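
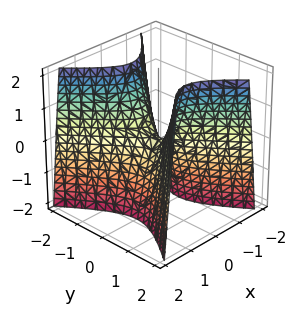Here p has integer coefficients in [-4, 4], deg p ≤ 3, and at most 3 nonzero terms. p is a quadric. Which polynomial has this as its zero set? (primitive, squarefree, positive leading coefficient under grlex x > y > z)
3*x^2 - 2*y^2 + z

First, deg p = 2. A hyperbolic paraboloid; a quadric.
Then, symmetries: the y ↦ −y reflection is a symmetry, so y appears only in even powers; mirror symmetry x ↦ −x ⇒ only even powers of x.
Next, observable constraints: it meets the x-axis at x = 0 (among the integer gridlines); one y-axis crossing is at y = 0.
Finally, these observations pin down the coefficients.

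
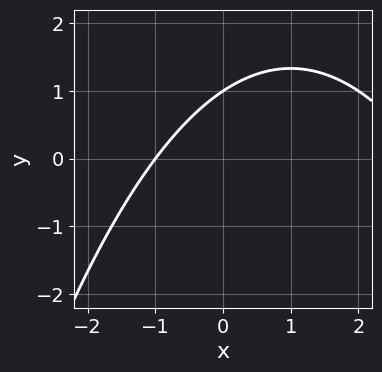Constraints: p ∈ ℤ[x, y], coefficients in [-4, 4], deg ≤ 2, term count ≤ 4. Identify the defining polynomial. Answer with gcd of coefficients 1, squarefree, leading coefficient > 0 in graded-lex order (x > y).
First, the degree is 2 — no degree-1 curve has this shape.
Then, checking where it meets the axes: it crosses the x-axis at the gridline x = -1; it crosses the y-axis at the gridline y = 1.
Finally, the integer polynomial consistent with all of this is the stated p.

x^2 - 2*x + 3*y - 3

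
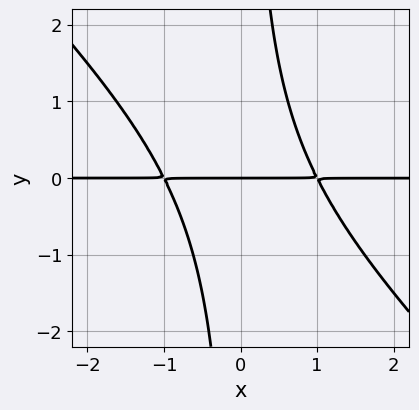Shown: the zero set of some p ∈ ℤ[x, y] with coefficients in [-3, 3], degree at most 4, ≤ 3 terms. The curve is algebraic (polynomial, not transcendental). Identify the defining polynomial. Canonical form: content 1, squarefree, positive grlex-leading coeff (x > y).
(a) deg p = 3. The shape is more complex than any degree-2 curve.
(b) Checking where it meets the axes: it meets the y-axis at y = 0 (among the integer gridlines); every point of the x-axis in the box is on the curve.
(c) The integer polynomial consistent with all of this is the stated p.

x^2*y + x*y^2 - y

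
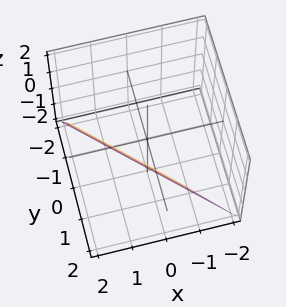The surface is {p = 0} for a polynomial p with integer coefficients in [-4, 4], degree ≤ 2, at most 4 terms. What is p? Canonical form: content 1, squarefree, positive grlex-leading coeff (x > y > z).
(a) The degree is 1 — every cross-section is a straight line — this is a plane.
(b) From the axis intercepts and sections: it crosses the x-axis at the gridline x = 1; one z-axis crossing is at z = -2; it crosses the y-axis at the gridline y = 1.
(c) The integer polynomial consistent with all of this is the stated p.

2*x + 2*y - z - 2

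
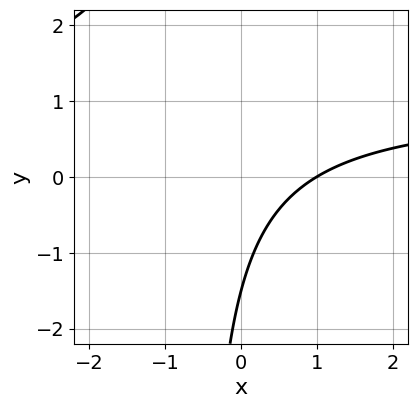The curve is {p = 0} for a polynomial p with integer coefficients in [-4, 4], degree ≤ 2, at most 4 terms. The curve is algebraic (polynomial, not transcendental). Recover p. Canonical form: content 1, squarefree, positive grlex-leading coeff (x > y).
First, the degree is 2 — the shape is more complex than any degree-1 curve.
Then, from the axis intercepts and sections: it meets the x-axis at x = 1 (among the integer gridlines).
Finally, together with the visible shape, these determine p as stated.

3*x*y - 3*x + 2*y + 3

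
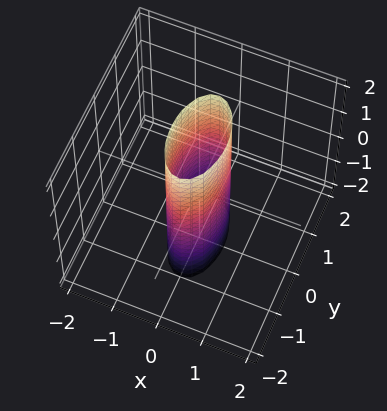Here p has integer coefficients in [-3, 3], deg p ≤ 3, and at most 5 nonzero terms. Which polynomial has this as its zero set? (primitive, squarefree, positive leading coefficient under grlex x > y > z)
3*x^2 + y^2 - 1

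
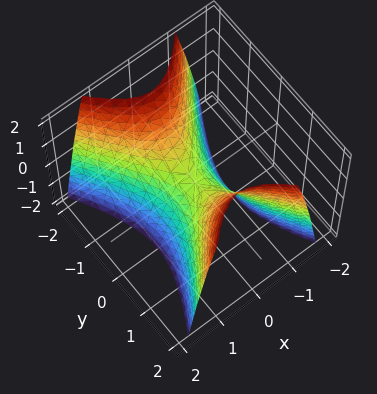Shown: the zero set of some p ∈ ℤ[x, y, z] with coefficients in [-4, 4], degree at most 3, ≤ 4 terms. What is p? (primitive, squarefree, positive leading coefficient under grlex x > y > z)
2*x^2 - y^2 + z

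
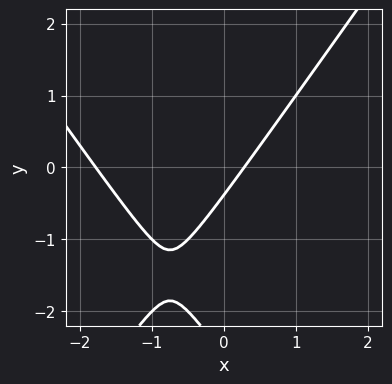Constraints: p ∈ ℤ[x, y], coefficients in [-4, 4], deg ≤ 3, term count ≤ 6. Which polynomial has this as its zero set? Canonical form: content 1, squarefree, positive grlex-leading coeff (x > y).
2*x^2 - y^2 + 3*x - 3*y - 1

Degree: no degree-1 curve has this shape, so deg p = 2.
Putting this together gives p.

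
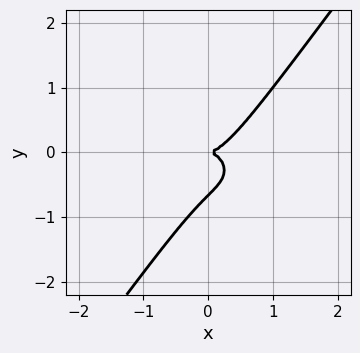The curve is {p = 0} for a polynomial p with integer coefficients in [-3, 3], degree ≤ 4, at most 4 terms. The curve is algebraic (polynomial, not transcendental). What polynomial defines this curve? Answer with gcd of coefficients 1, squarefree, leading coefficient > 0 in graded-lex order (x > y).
(a) The degree is 3 — the shape is more complex than any degree-2 curve.
(b) From the axis intercepts and sections: it meets the y-axis at y = 0 (among the integer gridlines); it crosses the x-axis at the gridline x = 0.
(c) Fitting integer coefficients to these (and the overall shape) gives p.

2*x^3 + 3*x*y^2 - 3*y^3 - 2*y^2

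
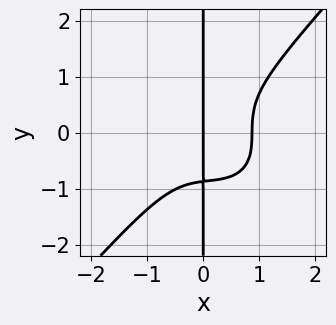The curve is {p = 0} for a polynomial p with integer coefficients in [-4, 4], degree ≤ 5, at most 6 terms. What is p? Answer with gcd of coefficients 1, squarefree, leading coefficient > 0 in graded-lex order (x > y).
1. Degree: the shape is more complex than any degree-3 curve, so deg p = 4.
2. Observable constraints: the visible y-axis segment lies entirely on the curve; it crosses the x-axis at the gridline x = 0.
3. Matching integer coefficients to the picture gives p.

3*x^4 + x^3*y - 3*x*y^3 - x^2*y - 2*x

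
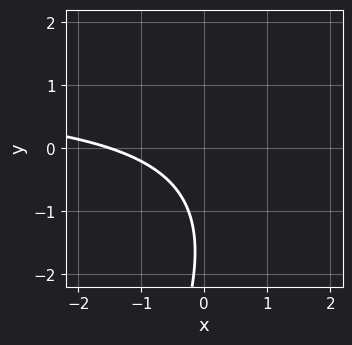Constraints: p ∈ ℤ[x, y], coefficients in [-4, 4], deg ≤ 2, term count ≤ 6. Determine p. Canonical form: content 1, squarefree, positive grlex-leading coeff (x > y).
First, deg p = 2.
Then, checking where it meets the axes: it misses every integer gridline on the y-axis.
Finally, the integer polynomial consistent with all of this is the stated p.

2*x*y - y^2 - 2*x - 3*y - 3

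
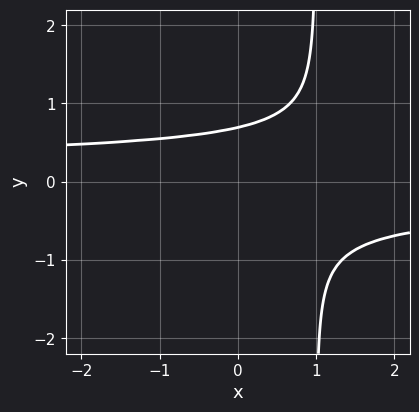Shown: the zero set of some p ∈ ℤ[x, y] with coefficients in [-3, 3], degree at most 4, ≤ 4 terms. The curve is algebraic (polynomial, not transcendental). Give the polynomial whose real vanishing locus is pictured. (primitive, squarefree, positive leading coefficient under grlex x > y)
1. deg p = 4. No degree-3 curve has this shape.
2. Against the integer gridlines: the curve avoids every integer x-axis point in the box.
3. Matching integer coefficients to the picture gives p.

3*x*y^3 - 3*y^3 + 1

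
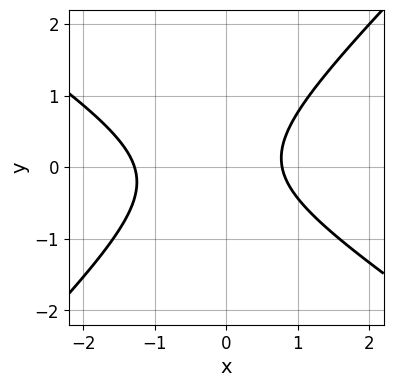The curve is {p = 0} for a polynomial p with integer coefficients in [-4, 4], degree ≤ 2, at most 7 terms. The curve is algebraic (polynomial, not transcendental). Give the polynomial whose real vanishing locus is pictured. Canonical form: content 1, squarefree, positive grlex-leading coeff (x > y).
(a) Degree: a generic line meets the curve in up to 2 points, so deg p = 2.
(b) From the visible intercepts: no y-intercept at any integer in the box.
(c) Matching integer coefficients to the picture gives p.

2*x^2 + x*y - 3*y^2 + x - 2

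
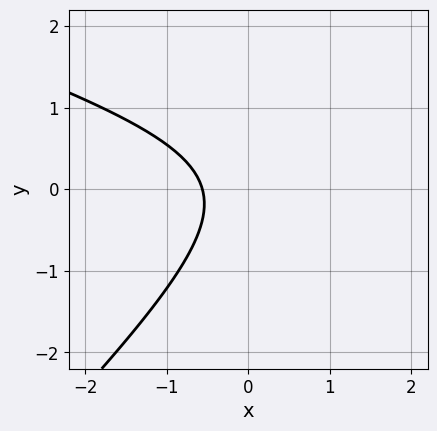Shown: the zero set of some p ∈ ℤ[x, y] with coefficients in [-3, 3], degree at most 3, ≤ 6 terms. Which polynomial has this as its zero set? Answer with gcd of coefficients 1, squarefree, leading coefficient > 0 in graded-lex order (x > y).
1. The degree is 2 — a generic line meets the curve in up to 2 points.
2. From the visible intercepts: the curve avoids every integer y-axis point in the box.
3. These observations pin down the coefficients.

x^2 + 2*x*y - 3*y^2 - 3*x - 2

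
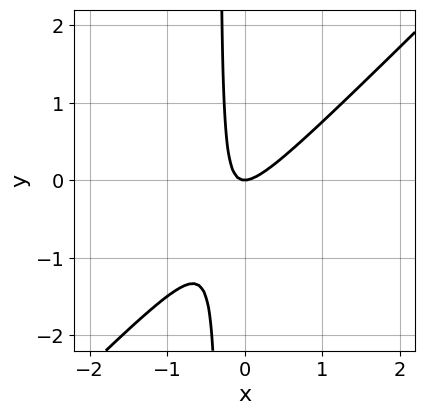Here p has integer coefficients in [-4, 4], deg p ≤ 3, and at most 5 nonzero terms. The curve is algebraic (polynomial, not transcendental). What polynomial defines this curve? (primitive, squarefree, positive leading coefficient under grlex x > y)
The degree is 2 — no degree-1 curve has this shape.
Checking where it meets the axes: it crosses the y-axis at the gridline y = 0; it crosses the x-axis at the gridline x = 0.
Fitting integer coefficients to these (and the overall shape) gives p.

3*x^2 - 3*x*y - y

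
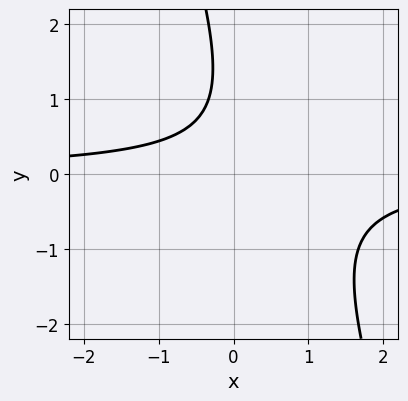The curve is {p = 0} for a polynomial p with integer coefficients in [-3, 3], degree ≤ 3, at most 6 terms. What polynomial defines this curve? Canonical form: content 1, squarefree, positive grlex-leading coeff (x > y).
Degree: a generic line meets the curve in up to 2 points, so deg p = 2.
From the axis intercepts and sections: no y-intercept at any integer in the box; it misses every integer gridline on the x-axis.
Solving for integer coefficients yields p as stated.

3*x*y + y^2 - 2*y + 2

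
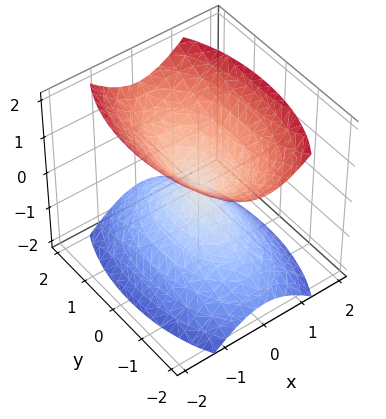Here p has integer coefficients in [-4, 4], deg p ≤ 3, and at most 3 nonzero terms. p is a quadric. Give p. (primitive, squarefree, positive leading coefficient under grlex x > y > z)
3*x^2 + y^2 - 2*z^2

(a) I count 2 distinct pieces. They look like related sheets of one shape, so recover p as a whole.
(b) Degree: two nappes meeting at a single point; a quadric, so deg p = 2.
(c) Symmetries: mirror symmetry x ↦ −x ⇒ only even powers of x; it's symmetric under y → −y, forcing even powers of y; it's symmetric under z → −z, forcing even powers of z.
(d) From the axis intercepts and sections: it crosses the z-axis at the gridline z = 0; one y-axis crossing is at y = 0; it crosses the x-axis at the gridline x = 0.
(e) Together with the visible shape, these determine p as stated.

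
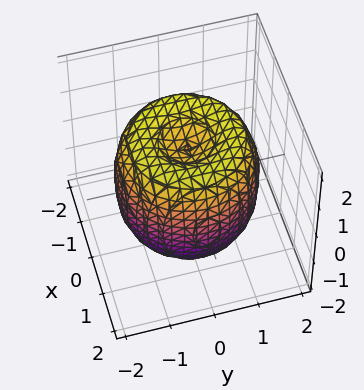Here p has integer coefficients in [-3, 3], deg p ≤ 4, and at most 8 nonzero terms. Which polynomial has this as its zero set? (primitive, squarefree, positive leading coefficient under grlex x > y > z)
Degree: no degree-3 surface has this shape, so deg p = 4.
By symmetry, the z-axis is an axis of rotation, so x and y enter only as x² + y².
Reading off the gridlines: the z-axis gridline crossings are at z ∈ {-1, 1}; a circular section at z = -1 has radius between 1 and 2.
These observations pin down the coefficients.

x^4 + 2*x^2*y^2 + y^4 - 2*x^2 - 2*y^2 + z^2 - 1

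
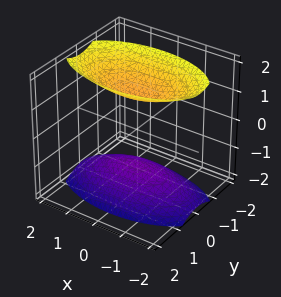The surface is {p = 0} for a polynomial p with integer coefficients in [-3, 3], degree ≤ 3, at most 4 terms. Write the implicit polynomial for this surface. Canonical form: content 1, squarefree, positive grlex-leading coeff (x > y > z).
x^2 + 3*y^2 - 2*z^2 + 3

1. There are 2 components.
2. The degree is 2 — two separate bowl-shaped sheets opening away from each other; a quadric.
3. Symmetries: it's symmetric under z → −z, forcing even powers of z; the y ↦ −y reflection is a symmetry, so y appears only in even powers; mirror symmetry x ↦ −x ⇒ only even powers of x.
4. Reading off the gridlines: no x-intercept at any integer in the box; the surface avoids every integer y-axis point in the box.
5. Matching integer coefficients to the picture gives p.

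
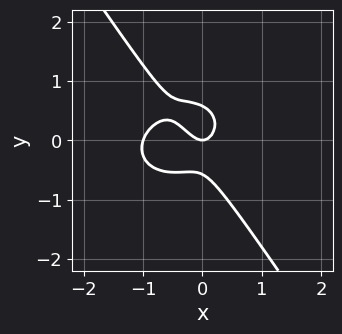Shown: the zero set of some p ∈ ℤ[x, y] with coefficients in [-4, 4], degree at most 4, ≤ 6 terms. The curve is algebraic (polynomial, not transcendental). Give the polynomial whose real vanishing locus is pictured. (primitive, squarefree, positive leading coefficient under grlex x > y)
1. The degree is 3 — the shape is more complex than any degree-2 curve.
2. Reading off the gridlines: among the integer gridlines, it crosses the x-axis at x ∈ {-1, 0}; it crosses the y-axis at the gridline y = 0.
3. The integer polynomial consistent with all of this is the stated p.

3*x^3 + 3*x*y^2 + 3*y^3 + 3*x^2 - y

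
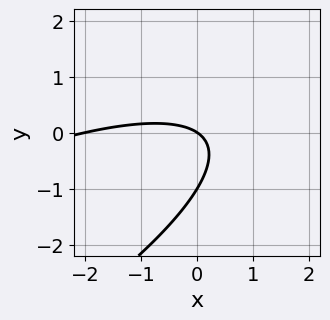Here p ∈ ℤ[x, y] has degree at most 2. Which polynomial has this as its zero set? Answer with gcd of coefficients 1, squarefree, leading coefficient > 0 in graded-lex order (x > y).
x^2 - 3*x*y + 3*y^2 + 2*x + 3*y

1. The degree is 2 — the shape is more complex than any degree-1 curve.
2. Reading off the gridlines: among the integer gridlines, it crosses the x-axis at x ∈ {-2, 0}; the y-axis gridline crossings are at y ∈ {-1, 0}.
3. The integer polynomial consistent with all of this is the stated p.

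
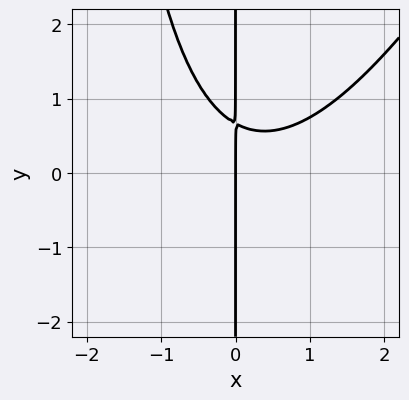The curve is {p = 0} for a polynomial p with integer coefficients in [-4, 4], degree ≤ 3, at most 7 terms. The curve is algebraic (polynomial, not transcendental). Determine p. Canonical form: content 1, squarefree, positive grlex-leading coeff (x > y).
First, deg p = 3. The shape is more complex than any degree-2 curve.
Next, reading off the gridlines: every point of the y-axis in the box is on the curve; one x-axis crossing is at x = 0.
Finally, together with the visible shape, these determine p as stated.

2*x^3 - x^2*y - x^2 - 3*x*y + 2*x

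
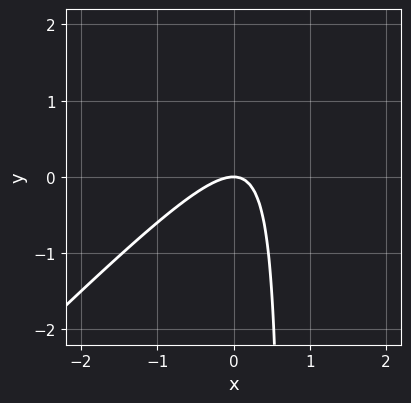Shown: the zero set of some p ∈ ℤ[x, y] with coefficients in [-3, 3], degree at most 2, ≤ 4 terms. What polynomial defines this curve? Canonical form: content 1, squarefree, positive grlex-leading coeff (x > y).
3*x^2 - 3*x*y + 2*y

Degree: no degree-1 curve has this shape, so deg p = 2.
Checking where it meets the axes: one y-axis crossing is at y = 0; it meets the x-axis at x = 0 (among the integer gridlines).
Solving for integer coefficients yields p as stated.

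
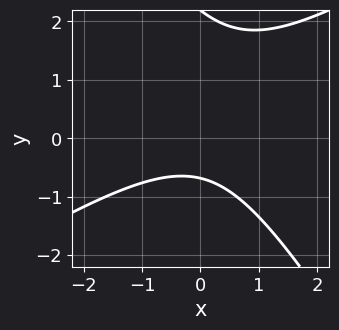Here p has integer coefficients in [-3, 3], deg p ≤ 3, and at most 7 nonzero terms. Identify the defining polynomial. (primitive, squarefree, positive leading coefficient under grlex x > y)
2*x^2 - 2*x*y - 2*y^2 + 3*y + 3

(a) deg p = 2. No degree-1 curve has this shape.
(b) Observable constraints: the curve avoids every integer x-axis point in the box.
(c) Assembling these constraints gives the stated polynomial.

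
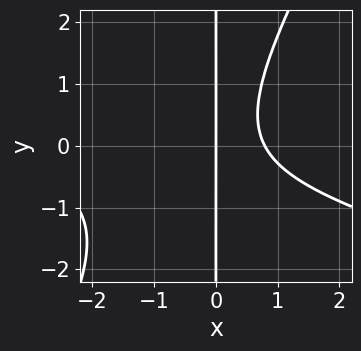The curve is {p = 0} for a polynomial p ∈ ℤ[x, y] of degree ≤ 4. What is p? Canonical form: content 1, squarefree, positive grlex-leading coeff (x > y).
x^3 + 3*x^2*y - 2*x*y^2 + 3*x^2 - 3*x

1. The degree is 3 — a generic line meets the curve in up to 3 points.
2. Reading off the gridlines: the visible y-axis segment lies entirely on the curve; it meets the x-axis at x = 0 (among the integer gridlines).
3. The integer polynomial consistent with all of this is the stated p.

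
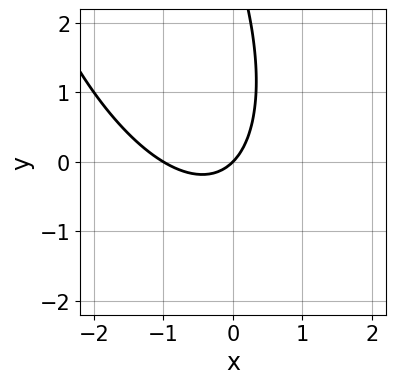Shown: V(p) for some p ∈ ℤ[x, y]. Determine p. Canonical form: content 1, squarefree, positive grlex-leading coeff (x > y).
Degree: the shape is more complex than any degree-1 curve, so deg p = 2.
Reading off the gridlines: one y-axis crossing is at y = 0; among the integer gridlines, it crosses the x-axis at x ∈ {-1, 0}.
Together with the visible shape, these determine p as stated.

3*x^2 + 2*x*y + y^2 + 3*x - 3*y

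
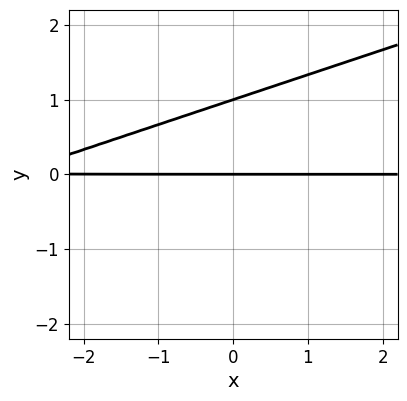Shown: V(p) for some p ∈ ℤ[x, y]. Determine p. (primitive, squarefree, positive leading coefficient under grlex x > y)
x*y - 3*y^2 + 3*y

1. deg p = 2. The shape is more complex than any degree-1 curve.
2. From the visible intercepts: among the integer gridlines, it crosses the y-axis at y ∈ {0, 1}; the visible x-axis segment lies entirely on the curve.
3. Assembling these constraints gives the stated polynomial.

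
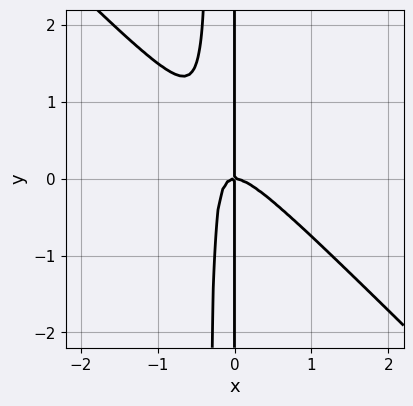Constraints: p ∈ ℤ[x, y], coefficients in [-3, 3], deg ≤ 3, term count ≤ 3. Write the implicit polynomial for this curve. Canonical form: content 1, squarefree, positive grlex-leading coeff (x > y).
3*x^3 + 3*x^2*y + x*y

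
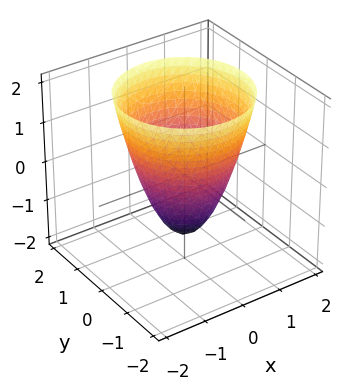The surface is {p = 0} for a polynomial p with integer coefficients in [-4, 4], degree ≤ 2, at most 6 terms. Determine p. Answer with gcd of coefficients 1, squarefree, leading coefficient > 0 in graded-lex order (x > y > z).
3*x^2 + 3*y^2 - 2*z - 3

First, deg p = 2.
Then, by symmetry, the z-axis is an axis of rotation, so x and y enter only as x² + y².
Next, observable constraints: the x-axis gridline crossings are at x ∈ {-1, 1}; a circular section at z = -1 has radius between 0 and 1; the y-axis gridline crossings are at y ∈ {-1, 1}.
Finally, assembling these constraints gives the stated polynomial.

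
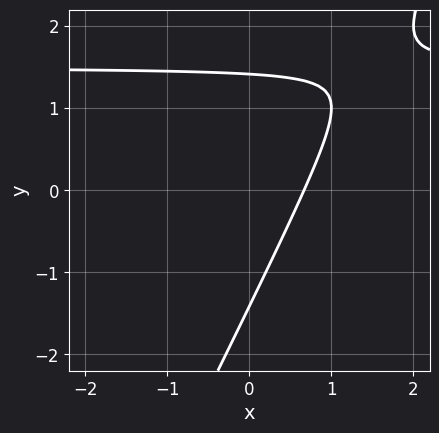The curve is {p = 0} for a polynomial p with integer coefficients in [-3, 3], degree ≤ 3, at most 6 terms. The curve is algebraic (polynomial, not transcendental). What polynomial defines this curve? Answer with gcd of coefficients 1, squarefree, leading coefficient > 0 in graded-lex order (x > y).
2*x*y - y^2 - 3*x + 2

First, degree: a generic line meets the curve in up to 2 points, so deg p = 2.
Finally, solving for integer coefficients yields p as stated.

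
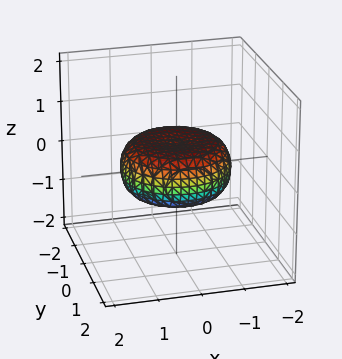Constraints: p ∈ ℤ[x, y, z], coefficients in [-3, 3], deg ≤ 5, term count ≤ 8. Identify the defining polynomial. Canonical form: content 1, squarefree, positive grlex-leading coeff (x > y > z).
x^4 + 2*x^2*y^2 + y^4 - x^2 - y^2 + 3*z^2 - 1

First, the degree is 4 — a generic line meets the surface in up to 4 points.
Then, symmetries: every cross-section ⟂ z is a circle, so x, y appear only via x² + y².
Then, reading off the gridlines: a circular section at z = 0 has radius between 1 and 2.
Finally, together with the visible shape, these determine p as stated.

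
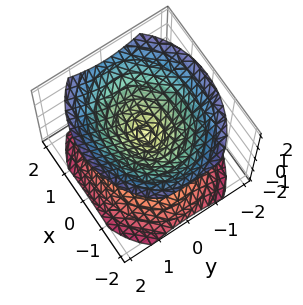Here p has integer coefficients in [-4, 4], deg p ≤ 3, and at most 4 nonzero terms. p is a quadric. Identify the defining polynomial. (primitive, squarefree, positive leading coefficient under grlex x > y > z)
1. The picture has 2 separate pieces.
2. The degree is 2 — two nappes meeting at a single point; a quadric.
3. Symmetries: mirror symmetry y ↦ −y ⇒ only even powers of y; mirror symmetry z ↦ −z ⇒ only even powers of z; the x ↦ −x reflection is a symmetry, so x appears only in even powers.
4. From the visible intercepts: one z-axis crossing is at z = 0; one x-axis crossing is at x = 0; it meets the y-axis at y = 0 (among the integer gridlines).
5. Together with the visible shape, these determine p as stated.

2*x^2 + 3*y^2 - 3*z^2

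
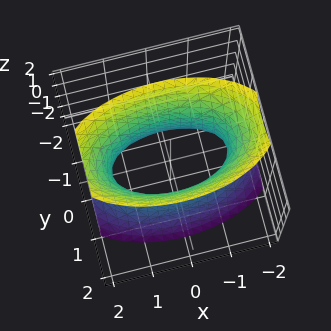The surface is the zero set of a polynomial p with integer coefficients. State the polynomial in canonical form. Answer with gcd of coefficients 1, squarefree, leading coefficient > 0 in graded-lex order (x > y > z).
x^2 + 3*y^2 - z^2 - 2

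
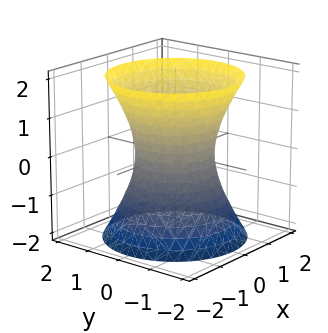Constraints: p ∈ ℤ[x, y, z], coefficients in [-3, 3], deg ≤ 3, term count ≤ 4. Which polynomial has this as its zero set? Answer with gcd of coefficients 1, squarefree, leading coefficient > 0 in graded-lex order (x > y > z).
1. Degree: one connected sheet with a waist; a quadric, so deg p = 2.
2. Symmetries: mirror symmetry z ↦ −z ⇒ only even powers of z; every cross-section ⟂ z is a circle, so x, y appear only via x² + y².
3. Checking where it meets the axes: a circular section at z = -1 has radius between 1 and 2; among the integer gridlines, it crosses the x-axis at x ∈ {-1, 1}.
4. Putting this together gives p. Check: (0, 1, 0) on the y-axis lies on the surface, and p(0, 1, 0) = 0. ✓

2*x^2 + 2*y^2 - z^2 - 2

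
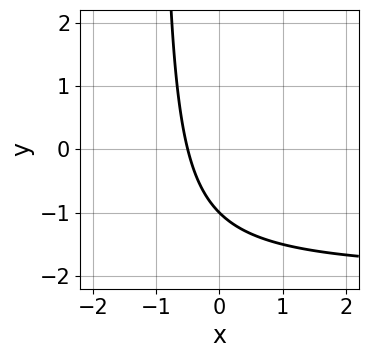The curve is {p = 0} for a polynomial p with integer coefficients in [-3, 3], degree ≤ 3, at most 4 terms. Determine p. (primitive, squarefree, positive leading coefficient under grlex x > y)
x*y + 2*x + y + 1

First, deg p = 2. The shape is more complex than any degree-1 curve.
Then, from the axis intercepts and sections: one y-axis crossing is at y = -1.
Finally, these observations pin down the coefficients.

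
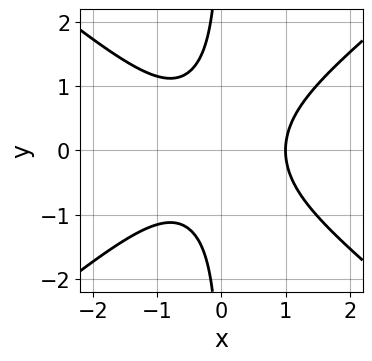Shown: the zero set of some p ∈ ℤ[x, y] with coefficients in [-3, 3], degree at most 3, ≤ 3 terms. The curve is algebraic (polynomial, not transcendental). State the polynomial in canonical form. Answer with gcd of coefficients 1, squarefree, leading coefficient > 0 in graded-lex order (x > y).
2*x^3 - 3*x*y^2 - 2

First, deg p = 3. No degree-2 curve has this shape.
Next, symmetries: it's symmetric under y → −y, forcing even powers of y.
Next, reading off the gridlines: no y-intercept at any integer in the box; it crosses the x-axis at the gridline x = 1.
Finally, matching integer coefficients to the picture gives p.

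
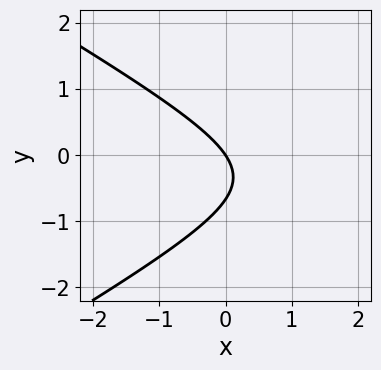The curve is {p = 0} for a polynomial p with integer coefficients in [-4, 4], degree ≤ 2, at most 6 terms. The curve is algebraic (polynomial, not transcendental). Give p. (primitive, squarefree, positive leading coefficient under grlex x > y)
x^2 - 3*y^2 - 3*x - 2*y

The degree is 2 — no degree-1 curve has this shape.
Reading off the gridlines: it crosses the y-axis at the gridline y = 0; one x-axis crossing is at x = 0.
Solving for integer coefficients yields p as stated.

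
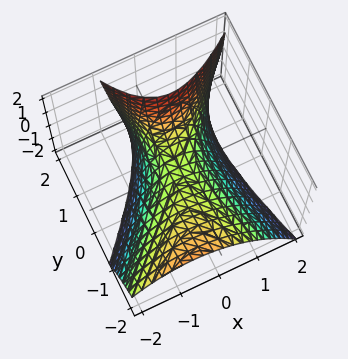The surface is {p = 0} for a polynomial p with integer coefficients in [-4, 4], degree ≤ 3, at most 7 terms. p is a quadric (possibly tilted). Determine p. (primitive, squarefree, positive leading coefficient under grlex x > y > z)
3*x^2 - 2*x*y - y^2 - 2*y*z + 3*z

The degree is 2 — the shape is more complex than any degree-1 surface.
Reading off the gridlines: one x-axis crossing is at x = 0; one z-axis crossing is at z = 0; one y-axis crossing is at y = 0.
The integer polynomial consistent with all of this is the stated p.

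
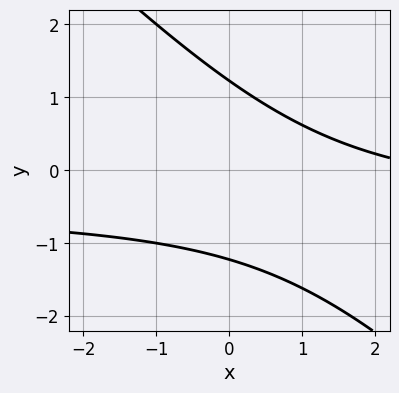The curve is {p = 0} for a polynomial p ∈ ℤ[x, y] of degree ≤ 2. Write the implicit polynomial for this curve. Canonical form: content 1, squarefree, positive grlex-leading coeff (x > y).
(a) Degree: the shape is more complex than any degree-1 curve, so deg p = 2.
(b) From the visible intercepts: it misses every integer gridline on the x-axis.
(c) Fitting integer coefficients to these (and the overall shape) gives p.

2*x*y + 2*y^2 + x - 3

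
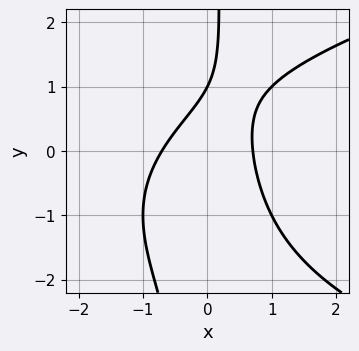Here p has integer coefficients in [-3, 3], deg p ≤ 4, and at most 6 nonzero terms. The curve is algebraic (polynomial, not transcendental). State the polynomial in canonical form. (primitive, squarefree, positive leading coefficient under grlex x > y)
Degree: no degree-2 curve has this shape, so deg p = 3.
From the axis intercepts and sections: it crosses the y-axis at the gridline y = 1.
Together with the visible shape, these determine p as stated.

x*y^2 - 2*x^2 + x*y - y + 1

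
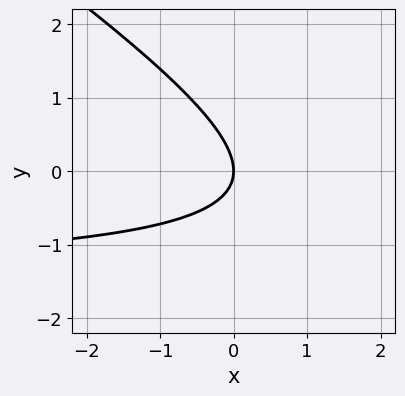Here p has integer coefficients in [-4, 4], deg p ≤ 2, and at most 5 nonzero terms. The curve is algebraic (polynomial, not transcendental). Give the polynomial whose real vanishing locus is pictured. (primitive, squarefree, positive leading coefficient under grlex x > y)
2*x*y + 3*y^2 + 3*x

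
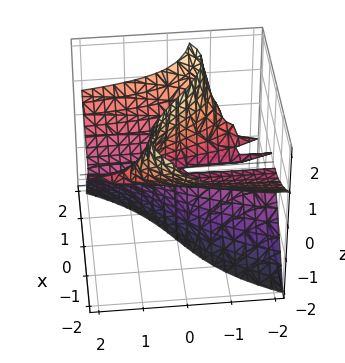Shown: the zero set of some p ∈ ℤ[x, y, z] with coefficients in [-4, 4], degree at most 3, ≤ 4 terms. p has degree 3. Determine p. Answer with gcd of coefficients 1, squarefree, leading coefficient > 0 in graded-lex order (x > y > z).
x^3 - 2*y*z^2 - 3*x*z

First, degree: a generic line meets the surface in up to 3 points, so deg p = 3.
Next, from the axis intercepts and sections: the visible y-axis segment lies entirely on the surface; every point of the z-axis in the box is on the surface; it meets the x-axis at x = 0 (among the integer gridlines).
Finally, assembling these constraints gives the stated polynomial.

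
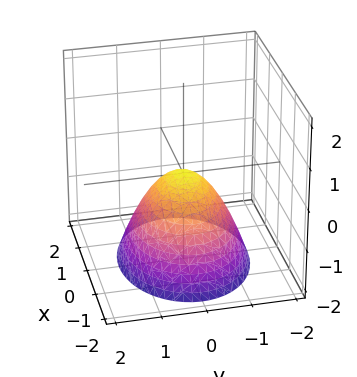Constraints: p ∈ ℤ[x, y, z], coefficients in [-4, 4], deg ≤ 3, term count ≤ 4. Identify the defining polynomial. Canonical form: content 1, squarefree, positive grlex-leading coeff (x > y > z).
1. The degree is 2 — a single bowl opening along one axis; a quadric.
2. Symmetries: it's symmetric under y → −y, forcing even powers of y; the x ↦ −x reflection is a symmetry, so x appears only in even powers.
3. From the visible intercepts: one x-axis crossing is at x = 0; it crosses the z-axis at the gridline z = 0.
4. Fitting integer coefficients to these (and the overall shape) gives p.

2*x^2 + 3*y^2 + 3*z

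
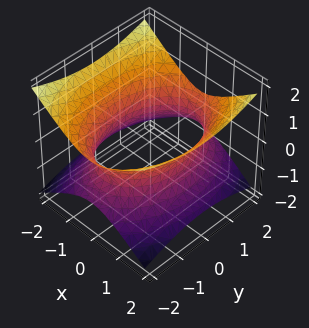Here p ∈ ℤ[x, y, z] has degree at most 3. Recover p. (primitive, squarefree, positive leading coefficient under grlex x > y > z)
deg p = 2. One connected sheet with a waist; a quadric.
Symmetries: it's symmetric under x → −x, forcing even powers of x; it's symmetric under z → −z, forcing even powers of z; the y ↦ −y reflection is a symmetry, so y appears only in even powers.
Against the integer gridlines: it misses every integer gridline on the z-axis.
Solving for integer coefficients yields p as stated.

2*x^2 + y^2 - 3*z^2 - 3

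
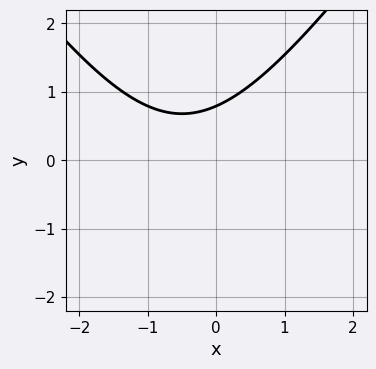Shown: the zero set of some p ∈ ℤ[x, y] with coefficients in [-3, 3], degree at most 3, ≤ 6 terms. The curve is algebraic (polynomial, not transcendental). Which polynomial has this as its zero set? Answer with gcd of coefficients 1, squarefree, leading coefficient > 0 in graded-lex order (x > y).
2*x^2 - y^2 + 2*x - 3*y + 3

(a) Degree: a generic line meets the curve in up to 2 points, so deg p = 2.
(b) Against the integer gridlines: it misses every integer gridline on the x-axis.
(c) The integer polynomial consistent with all of this is the stated p.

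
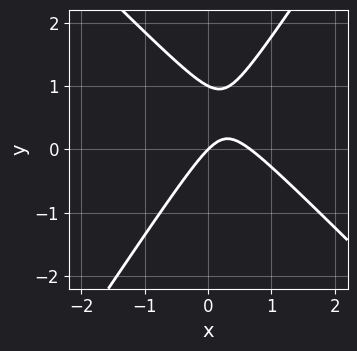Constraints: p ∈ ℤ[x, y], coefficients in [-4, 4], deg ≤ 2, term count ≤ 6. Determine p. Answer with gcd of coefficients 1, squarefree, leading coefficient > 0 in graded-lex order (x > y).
3*x^2 + x*y - 2*y^2 - 2*x + 2*y

First, the degree is 2 — no degree-1 curve has this shape.
Next, against the integer gridlines: the y-axis gridline crossings are at y ∈ {0, 1}; it crosses the x-axis at the gridline x = 0.
Finally, solving for integer coefficients yields p as stated.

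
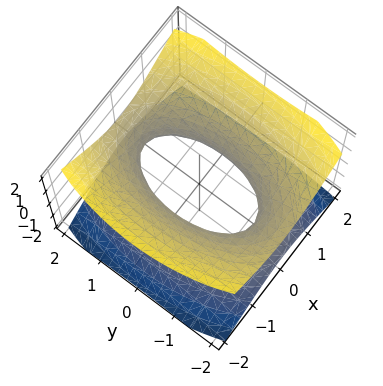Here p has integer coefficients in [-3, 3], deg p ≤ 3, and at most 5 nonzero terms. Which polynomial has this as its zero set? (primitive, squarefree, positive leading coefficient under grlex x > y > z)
3*x^2 + y^2 - 3*z^2 - 2

(a) deg p = 2.
(b) Symmetries: it's symmetric under x → −x, forcing even powers of x; the z ↦ −z reflection is a symmetry, so z appears only in even powers; mirror symmetry y ↦ −y ⇒ only even powers of y.
(c) Against the integer gridlines: no z-intercept at any integer in the box.
(d) Fitting integer coefficients to these (and the overall shape) gives p.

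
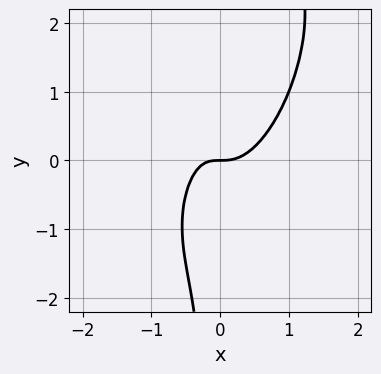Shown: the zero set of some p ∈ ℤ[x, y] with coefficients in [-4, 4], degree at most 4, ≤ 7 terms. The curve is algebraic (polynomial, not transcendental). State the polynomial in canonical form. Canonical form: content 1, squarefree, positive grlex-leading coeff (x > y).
deg p = 3. The shape is more complex than any degree-2 curve.
Reading off the gridlines: it meets the x-axis at x = 0 (among the integer gridlines); one y-axis crossing is at y = 0.
Assembling these constraints gives the stated polynomial.

3*x^3 - 2*x^2*y + x*y^2 - x*y - y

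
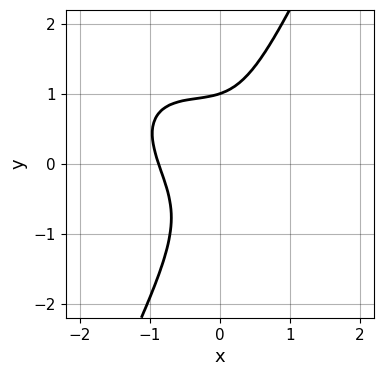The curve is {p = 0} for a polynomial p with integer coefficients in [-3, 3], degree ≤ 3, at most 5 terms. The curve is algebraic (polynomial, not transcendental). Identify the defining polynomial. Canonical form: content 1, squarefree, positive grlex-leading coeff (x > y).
First, degree: a generic line meets the curve in up to 3 points, so deg p = 3.
Next, checking where it meets the axes: it meets the y-axis at y = 1 (among the integer gridlines).
Finally, together with the visible shape, these determine p as stated.

3*x^3 + 3*x^2*y + 2*x*y^2 - 2*y^3 + 2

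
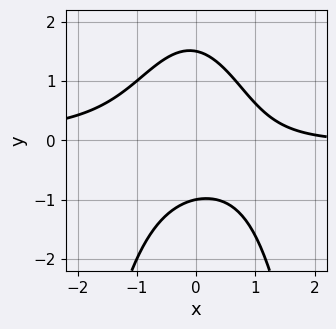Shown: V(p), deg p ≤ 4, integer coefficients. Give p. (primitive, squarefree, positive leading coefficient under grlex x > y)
3*x^2*y + 2*y^2 + x - y - 3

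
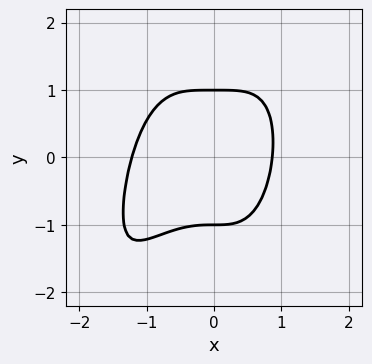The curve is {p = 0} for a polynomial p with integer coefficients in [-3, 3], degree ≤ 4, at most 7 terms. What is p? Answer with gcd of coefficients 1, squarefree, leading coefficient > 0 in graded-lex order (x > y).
(a) deg p = 4. The shape is more complex than any degree-3 curve.
(b) Observable constraints: the y-axis gridline crossings are at y ∈ {-1, 1}.
(c) Solving for integer coefficients yields p as stated.

3*x^4 - 2*x^3*y + 2*x^3 + 3*y^2 - 3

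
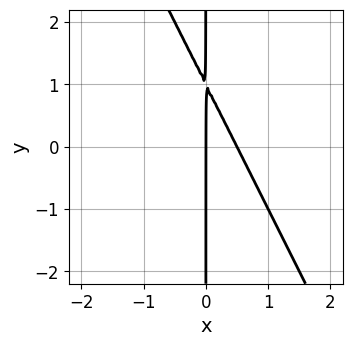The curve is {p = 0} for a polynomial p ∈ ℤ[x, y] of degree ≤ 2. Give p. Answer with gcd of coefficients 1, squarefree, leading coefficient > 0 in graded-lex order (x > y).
2*x^2 + x*y - x

1. Degree: no degree-1 curve has this shape, so deg p = 2.
2. Checking where it meets the axes: the visible y-axis segment lies entirely on the curve; one x-axis crossing is at x = 0.
3. Fitting integer coefficients to these (and the overall shape) gives p.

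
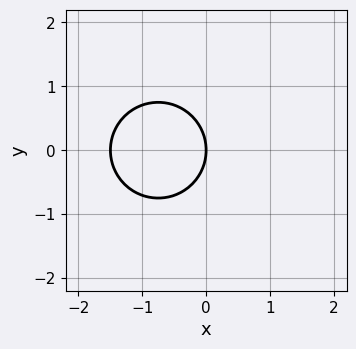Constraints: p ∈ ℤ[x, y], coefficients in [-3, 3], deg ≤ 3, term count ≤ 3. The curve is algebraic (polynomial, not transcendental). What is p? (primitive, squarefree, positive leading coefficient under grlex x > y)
(a) The degree is 2 — no degree-1 curve has this shape.
(b) Symmetries: mirror symmetry y ↦ −y ⇒ only even powers of y.
(c) Reading off the gridlines: one y-axis crossing is at y = 0; it meets the x-axis at x = 0 (among the integer gridlines).
(d) Matching integer coefficients to the picture gives p.

2*x^2 + 2*y^2 + 3*x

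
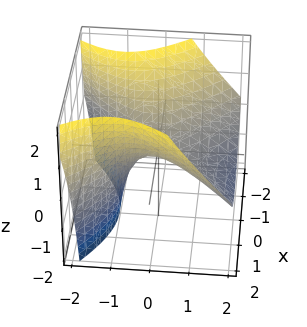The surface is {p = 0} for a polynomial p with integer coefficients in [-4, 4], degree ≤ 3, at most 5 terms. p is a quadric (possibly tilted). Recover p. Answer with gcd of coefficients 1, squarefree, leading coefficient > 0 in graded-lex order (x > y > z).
2*x^2 - 2*y^2 - 2*y*z - 3*z

1. deg p = 2.
2. From the visible intercepts: one z-axis crossing is at z = 0; it crosses the x-axis at the gridline x = 0.
3. Fitting integer coefficients to these (and the overall shape) gives p.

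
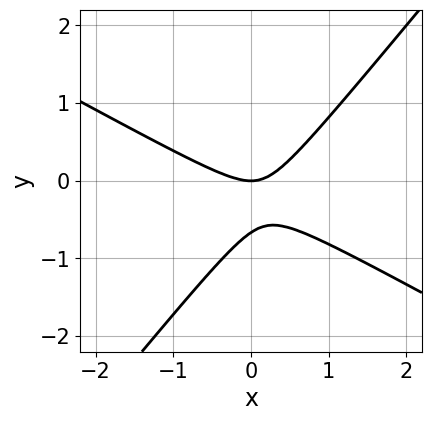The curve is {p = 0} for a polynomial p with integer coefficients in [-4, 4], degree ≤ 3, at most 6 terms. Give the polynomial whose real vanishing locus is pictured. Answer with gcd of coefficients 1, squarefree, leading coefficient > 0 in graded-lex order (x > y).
2*x^2 + 2*x*y - 3*y^2 - 2*y

First, degree: a generic line meets the curve in up to 2 points, so deg p = 2.
Next, against the integer gridlines: it meets the y-axis at y = 0 (among the integer gridlines); it meets the x-axis at x = 0 (among the integer gridlines).
Finally, matching integer coefficients to the picture gives p.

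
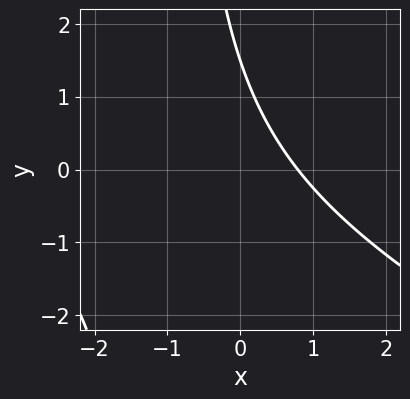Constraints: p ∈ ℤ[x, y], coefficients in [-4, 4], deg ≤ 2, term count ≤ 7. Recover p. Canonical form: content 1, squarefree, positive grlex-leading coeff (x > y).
x^2 + 2*x*y + 3*x + 2*y - 3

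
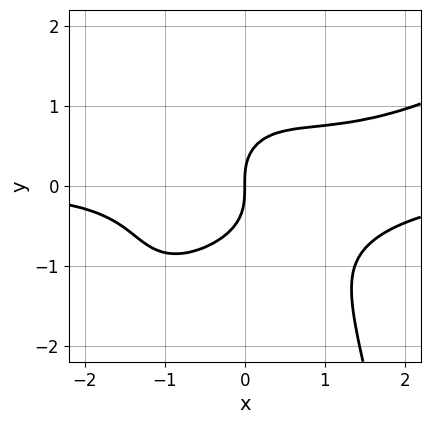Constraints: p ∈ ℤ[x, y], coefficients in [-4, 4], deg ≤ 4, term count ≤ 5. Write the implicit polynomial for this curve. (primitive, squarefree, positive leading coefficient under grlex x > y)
deg p = 4.
Checking where it meets the axes: one x-axis crossing is at x = 0; it crosses the y-axis at the gridline y = 0.
The integer polynomial consistent with all of this is the stated p.

2*x^3*y - 3*x^2*y^2 - 2*x^2*y - 3*y^3 + 3*x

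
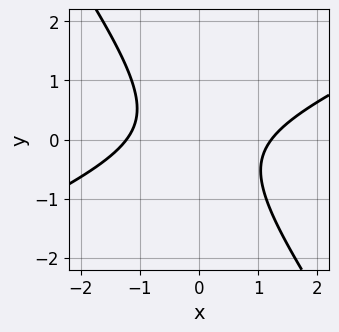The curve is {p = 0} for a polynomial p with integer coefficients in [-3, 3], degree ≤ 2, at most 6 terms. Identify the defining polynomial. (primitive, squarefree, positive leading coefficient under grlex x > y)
2*x^2 - 3*x*y - 3*y^2 - 3

The degree is 2 — no degree-1 curve has this shape.
Against the integer gridlines: the curve avoids every integer y-axis point in the box.
Matching integer coefficients to the picture gives p.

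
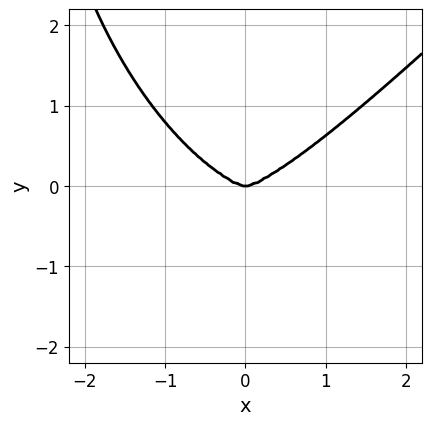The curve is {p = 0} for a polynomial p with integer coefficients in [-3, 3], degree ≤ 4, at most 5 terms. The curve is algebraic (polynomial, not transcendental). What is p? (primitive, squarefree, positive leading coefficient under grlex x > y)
x^4 - x*y^3 - 3*y^3

(a) Degree: a generic line meets the curve in up to 4 points, so deg p = 4.
(b) Reading off the gridlines: it meets the x-axis at x = 0 (among the integer gridlines); it crosses the y-axis at the gridline y = 0.
(c) Assembling these constraints gives the stated polynomial.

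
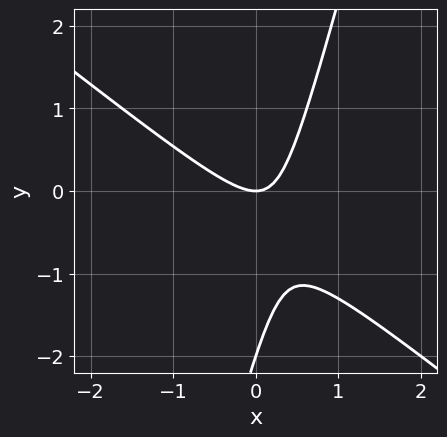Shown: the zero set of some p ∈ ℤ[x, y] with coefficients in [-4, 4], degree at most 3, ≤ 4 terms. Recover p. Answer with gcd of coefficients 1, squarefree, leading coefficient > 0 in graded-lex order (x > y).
First, deg p = 2. A generic line meets the curve in up to 2 points.
Then, reading off the gridlines: the y-axis gridline crossings are at y ∈ {-2, 0}; it meets the x-axis at x = 0 (among the integer gridlines).
Finally, the integer polynomial consistent with all of this is the stated p.

3*x^2 + 3*x*y - y^2 - 2*y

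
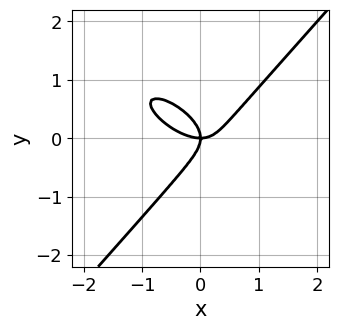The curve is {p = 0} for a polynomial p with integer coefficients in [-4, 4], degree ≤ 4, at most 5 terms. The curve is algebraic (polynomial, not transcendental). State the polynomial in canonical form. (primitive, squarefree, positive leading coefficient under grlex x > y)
2*x^3 + 2*x^2*y - 3*y^3 - 2*x*y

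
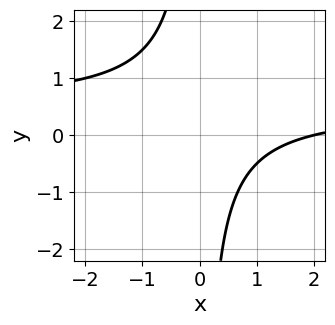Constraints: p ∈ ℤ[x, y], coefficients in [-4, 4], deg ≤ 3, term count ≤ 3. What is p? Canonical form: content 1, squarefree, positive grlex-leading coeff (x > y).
1. The degree is 2 — no degree-1 curve has this shape.
2. Observable constraints: one x-axis crossing is at x = 2; the curve avoids every integer y-axis point in the box.
3. Fitting integer coefficients to these (and the overall shape) gives p.

2*x*y - x + 2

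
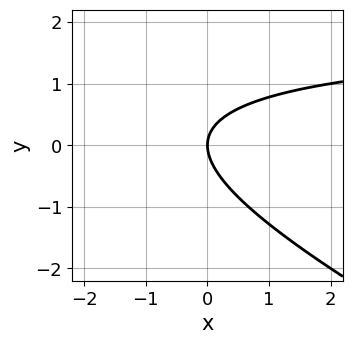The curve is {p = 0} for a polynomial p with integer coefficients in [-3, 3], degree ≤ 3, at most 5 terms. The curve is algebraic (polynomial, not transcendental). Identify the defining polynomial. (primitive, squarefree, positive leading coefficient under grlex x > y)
x*y + 2*y^2 - 2*x

(a) The degree is 2 — the shape is more complex than any degree-1 curve.
(b) From the axis intercepts and sections: it crosses the x-axis at the gridline x = 0; one y-axis crossing is at y = 0.
(c) The integer polynomial consistent with all of this is the stated p.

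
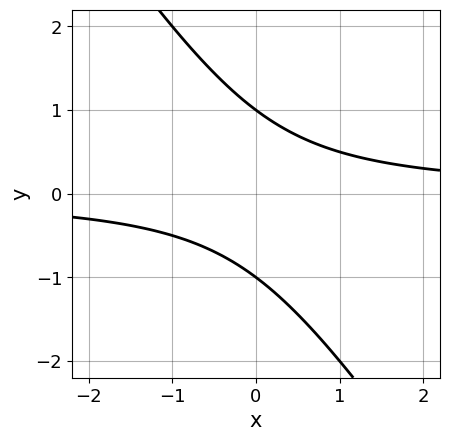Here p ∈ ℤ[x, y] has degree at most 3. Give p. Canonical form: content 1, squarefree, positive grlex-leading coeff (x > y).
First, the degree is 2 — the shape is more complex than any degree-1 curve.
Then, against the integer gridlines: it misses every integer gridline on the x-axis; the y-axis gridline crossings are at y ∈ {-1, 1}.
Finally, fitting integer coefficients to these (and the overall shape) gives p.

3*x*y + 2*y^2 - 2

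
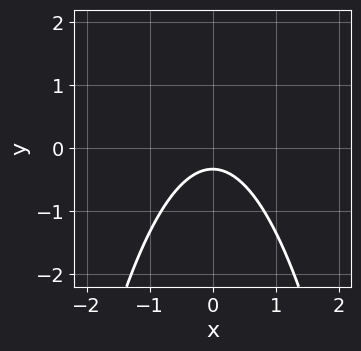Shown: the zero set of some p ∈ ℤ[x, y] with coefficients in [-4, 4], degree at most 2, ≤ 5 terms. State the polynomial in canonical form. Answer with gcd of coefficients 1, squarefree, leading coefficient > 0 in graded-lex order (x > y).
First, deg p = 2.
Next, symmetries: the x ↦ −x reflection is a symmetry, so x appears only in even powers.
Then, from the visible intercepts: no x-intercept at any integer in the box.
Finally, matching integer coefficients to the picture gives p.

3*x^2 + 3*y + 1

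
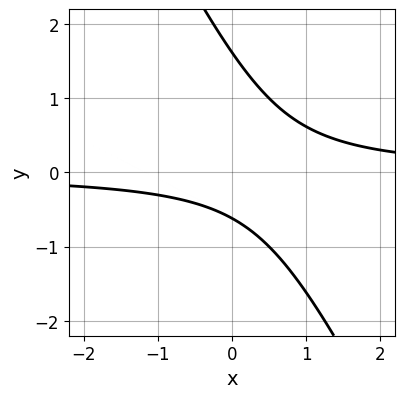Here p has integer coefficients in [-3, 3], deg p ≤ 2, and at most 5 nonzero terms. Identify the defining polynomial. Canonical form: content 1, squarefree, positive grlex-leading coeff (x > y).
2*x*y + y^2 - y - 1

1. The degree is 2 — the shape is more complex than any degree-1 curve.
2. From the axis intercepts and sections: the curve avoids every integer x-axis point in the box.
3. These observations pin down the coefficients.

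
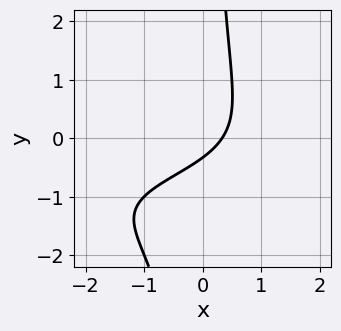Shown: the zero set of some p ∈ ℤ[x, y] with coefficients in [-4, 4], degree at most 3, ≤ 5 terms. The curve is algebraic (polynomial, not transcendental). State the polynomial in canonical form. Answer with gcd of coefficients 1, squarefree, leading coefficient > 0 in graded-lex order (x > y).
2*x*y^2 + 3*x*y + 3*x - 3*y - 1

1. deg p = 3. No degree-2 curve has this shape.
2. Putting this together gives p.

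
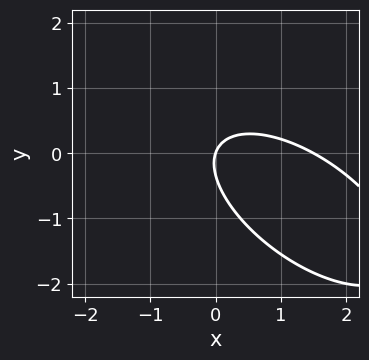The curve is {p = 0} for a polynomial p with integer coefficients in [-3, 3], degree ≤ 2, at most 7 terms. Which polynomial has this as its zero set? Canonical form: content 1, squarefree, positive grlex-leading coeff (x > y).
2*x^2 + 3*x*y + 3*y^2 - 3*x + y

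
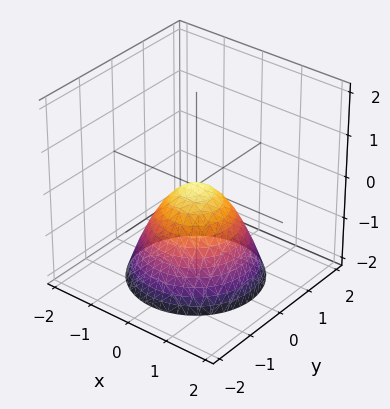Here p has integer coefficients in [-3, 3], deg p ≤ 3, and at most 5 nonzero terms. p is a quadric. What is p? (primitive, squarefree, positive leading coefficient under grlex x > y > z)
x^2 + y^2 + z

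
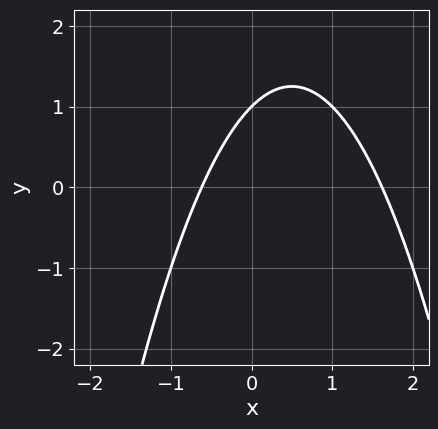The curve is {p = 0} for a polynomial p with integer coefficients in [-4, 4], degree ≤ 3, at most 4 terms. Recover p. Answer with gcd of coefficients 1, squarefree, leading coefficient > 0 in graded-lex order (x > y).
(a) Degree: no degree-1 curve has this shape, so deg p = 2.
(b) From the visible intercepts: it crosses the y-axis at the gridline y = 1.
(c) Together with the visible shape, these determine p as stated.

x^2 - x + y - 1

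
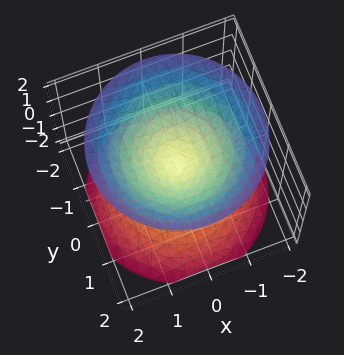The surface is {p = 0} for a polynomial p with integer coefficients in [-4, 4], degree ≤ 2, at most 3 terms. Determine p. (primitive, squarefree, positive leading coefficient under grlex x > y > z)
There are 2 components.
deg p = 2.
Symmetries: rotational symmetry about the z-axis ⇒ p depends on x, y only through x² + y²; the z ↦ −z reflection is a symmetry, so z appears only in even powers.
Checking where it meets the axes: it crosses the x-axis at the gridline x = 0; a circular section at z = -1 has radius exactly 1; it meets the y-axis at y = 0 (among the integer gridlines).
Matching integer coefficients to the picture gives p.

x^2 + y^2 - z^2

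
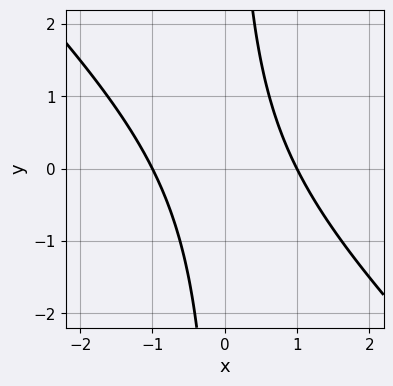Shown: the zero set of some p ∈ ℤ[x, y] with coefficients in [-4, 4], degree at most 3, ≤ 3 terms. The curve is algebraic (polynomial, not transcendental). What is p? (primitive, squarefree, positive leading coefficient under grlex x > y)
x^2 + x*y - 1

1. deg p = 2.
2. From the visible intercepts: the x-axis gridline crossings are at x ∈ {-1, 1}; the curve avoids every integer y-axis point in the box.
3. Together with the visible shape, these determine p as stated.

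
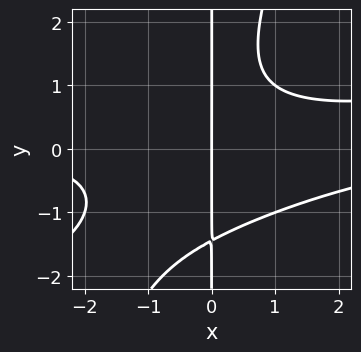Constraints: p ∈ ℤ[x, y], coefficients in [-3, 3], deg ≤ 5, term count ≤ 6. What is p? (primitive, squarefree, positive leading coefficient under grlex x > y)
First, the degree is 4 — no degree-3 curve has this shape.
Next, from the visible intercepts: one x-axis crossing is at x = 0; the visible y-axis segment lies entirely on the curve.
Finally, solving for integer coefficients yields p as stated.

x^3*y - 3*x^2*y^2 + x*y^3 - 2*x^2*y + 3*x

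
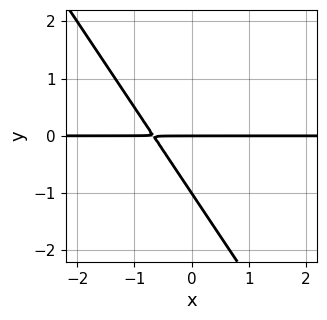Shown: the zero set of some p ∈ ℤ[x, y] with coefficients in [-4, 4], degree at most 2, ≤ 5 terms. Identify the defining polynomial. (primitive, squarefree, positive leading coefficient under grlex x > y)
3*x*y + 2*y^2 + 2*y

First, the degree is 2 — the shape is more complex than any degree-1 curve.
Then, from the visible intercepts: among the integer gridlines, it crosses the y-axis at y ∈ {-1, 0}; every point of the x-axis in the box is on the curve.
Finally, solving for integer coefficients yields p as stated.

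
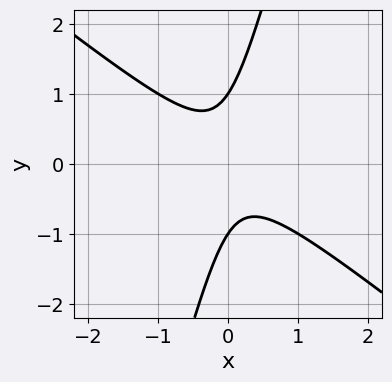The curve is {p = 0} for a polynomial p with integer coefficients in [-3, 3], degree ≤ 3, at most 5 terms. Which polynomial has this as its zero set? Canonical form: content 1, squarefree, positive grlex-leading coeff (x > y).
3*x^2 + 3*x*y - y^2 + 1

(a) Degree: no degree-1 curve has this shape, so deg p = 2.
(b) Against the integer gridlines: it misses every integer gridline on the x-axis; the y-axis gridline crossings are at y ∈ {-1, 1}.
(c) Matching integer coefficients to the picture gives p.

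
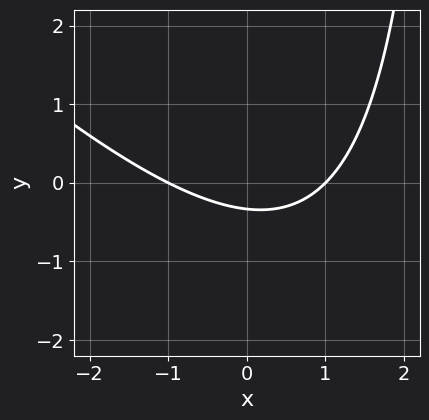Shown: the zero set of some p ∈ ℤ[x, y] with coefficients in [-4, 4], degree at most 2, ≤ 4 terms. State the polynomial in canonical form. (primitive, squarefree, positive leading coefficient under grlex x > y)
(a) The degree is 2 — the shape is more complex than any degree-1 curve.
(b) From the visible intercepts: the x-axis gridline crossings are at x ∈ {-1, 1}.
(c) The integer polynomial consistent with all of this is the stated p.

x^2 + x*y - 3*y - 1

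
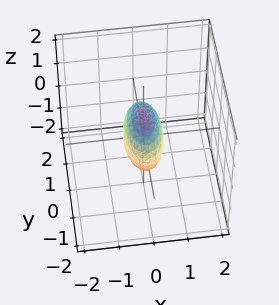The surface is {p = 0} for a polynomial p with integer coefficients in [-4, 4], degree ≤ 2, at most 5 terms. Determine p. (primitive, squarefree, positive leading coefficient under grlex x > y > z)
3*x^2 + y^2 + z^2 - 1

(a) deg p = 2. Bounded and convex; a quadric.
(b) Symmetries: the y ↦ −y reflection is a symmetry, so y appears only in even powers; mirror symmetry z ↦ −z ⇒ only even powers of z; it's symmetric under x → −x, forcing even powers of x.
(c) Reading off the gridlines: among the integer gridlines, it crosses the y-axis at y ∈ {-1, 1}; the z-axis gridline crossings are at z ∈ {-1, 1}.
(d) These observations pin down the coefficients.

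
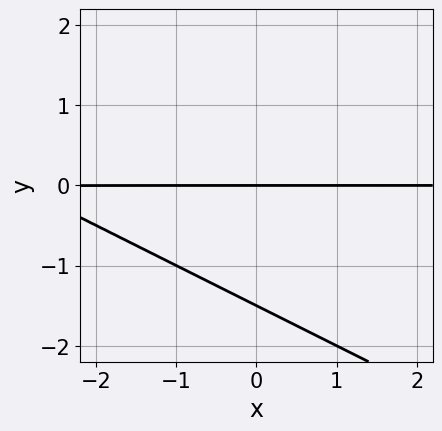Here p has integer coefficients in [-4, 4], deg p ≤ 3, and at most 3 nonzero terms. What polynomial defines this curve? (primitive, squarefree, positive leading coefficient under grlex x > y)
x*y + 2*y^2 + 3*y

1. Degree: no degree-1 curve has this shape, so deg p = 2.
2. Reading off the gridlines: it crosses the y-axis at the gridline y = 0; every point of the x-axis in the box is on the curve.
3. The integer polynomial consistent with all of this is the stated p.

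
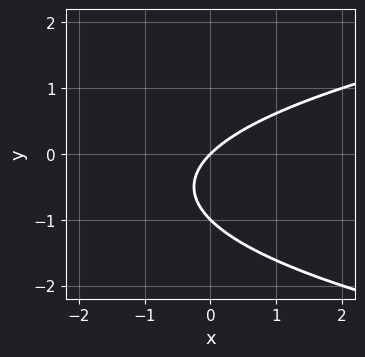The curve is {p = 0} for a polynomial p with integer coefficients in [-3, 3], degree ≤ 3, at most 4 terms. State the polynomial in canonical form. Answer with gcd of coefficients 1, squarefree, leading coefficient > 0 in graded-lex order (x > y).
(a) Degree: no degree-1 curve has this shape, so deg p = 2.
(b) From the visible intercepts: the y-axis gridline crossings are at y ∈ {-1, 0}; one x-axis crossing is at x = 0.
(c) These observations pin down the coefficients.

y^2 - x + y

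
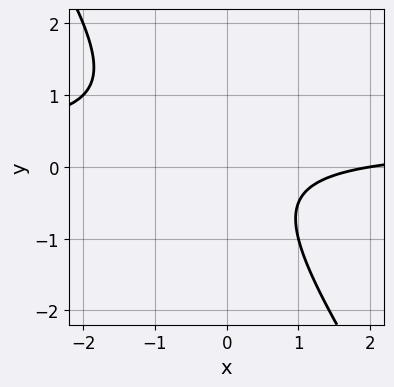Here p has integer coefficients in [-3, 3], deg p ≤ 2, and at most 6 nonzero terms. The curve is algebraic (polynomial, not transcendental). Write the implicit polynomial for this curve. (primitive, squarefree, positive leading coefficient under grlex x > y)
3*x*y + 2*y^2 - x + 2

(a) Degree: no degree-1 curve has this shape, so deg p = 2.
(b) Checking where it meets the axes: it misses every integer gridline on the y-axis; it crosses the x-axis at the gridline x = 2.
(c) Fitting integer coefficients to these (and the overall shape) gives p.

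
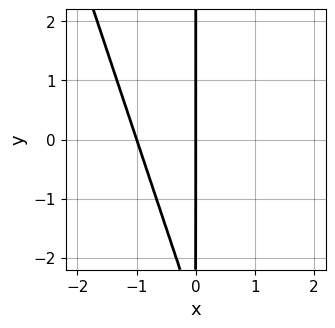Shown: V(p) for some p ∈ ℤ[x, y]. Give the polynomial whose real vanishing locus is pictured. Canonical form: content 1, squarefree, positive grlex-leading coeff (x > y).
3*x^2 + x*y + 3*x

First, degree: a generic line meets the curve in up to 2 points, so deg p = 2.
Next, reading off the gridlines: the x-axis gridline crossings are at x ∈ {-1, 0}; every point of the y-axis in the box is on the curve.
Finally, the integer polynomial consistent with all of this is the stated p.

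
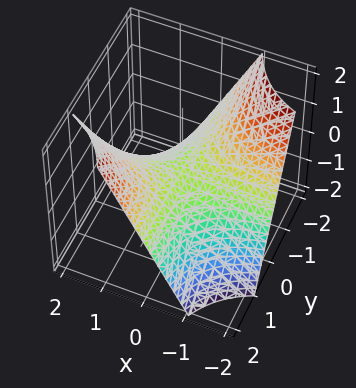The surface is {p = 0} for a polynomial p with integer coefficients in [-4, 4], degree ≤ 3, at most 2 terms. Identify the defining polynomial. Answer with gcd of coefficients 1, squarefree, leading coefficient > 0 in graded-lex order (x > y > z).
deg p = 2. A saddle surface; a quadric.
Reading off the gridlines: one z-axis crossing is at z = 0; the visible y-axis segment lies entirely on the surface; the visible x-axis segment lies entirely on the surface.
Putting this together gives p.

x*y - z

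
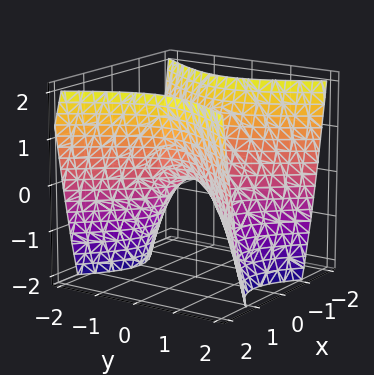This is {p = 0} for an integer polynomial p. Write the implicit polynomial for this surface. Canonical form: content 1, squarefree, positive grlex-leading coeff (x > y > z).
The degree is 2 — a saddle surface; a quadric.
Symmetries: it's symmetric under x → −x, forcing even powers of x; it's symmetric under y → −y, forcing even powers of y.
Observable constraints: it crosses the z-axis at the gridline z = 0; it crosses the x-axis at the gridline x = 0; one y-axis crossing is at y = 0.
Together with the visible shape, these determine p as stated.

3*x^2 - 2*y^2 - 2*z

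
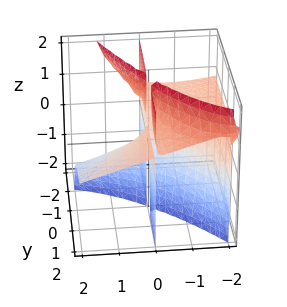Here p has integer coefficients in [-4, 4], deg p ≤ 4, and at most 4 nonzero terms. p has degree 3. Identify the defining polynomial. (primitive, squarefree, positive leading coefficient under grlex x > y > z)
There are 2 components. They look like related sheets of one shape, so recover p as a whole.
deg p = 3. No degree-2 surface has this shape.
Against the integer gridlines: it crosses the x-axis at the gridline x = 0; every point of the z-axis in the box is on the surface; the visible y-axis segment lies entirely on the surface.
Putting this together gives p.

x^3 + 3*x^2*z + 3*x*y*z - 2*x*y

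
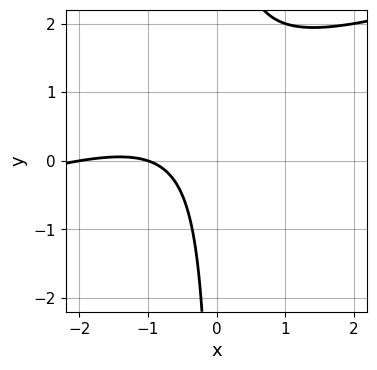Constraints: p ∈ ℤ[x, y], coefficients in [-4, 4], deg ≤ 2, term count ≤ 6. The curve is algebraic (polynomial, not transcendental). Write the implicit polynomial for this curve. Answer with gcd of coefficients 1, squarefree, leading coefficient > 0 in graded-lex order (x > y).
x^2 - 3*x*y + 3*x + 2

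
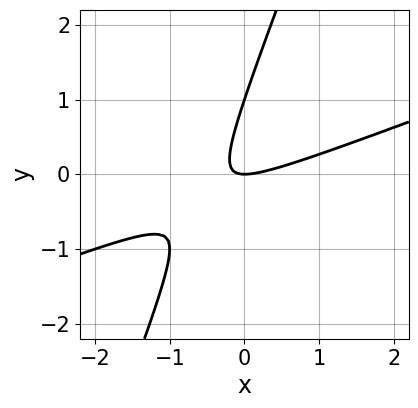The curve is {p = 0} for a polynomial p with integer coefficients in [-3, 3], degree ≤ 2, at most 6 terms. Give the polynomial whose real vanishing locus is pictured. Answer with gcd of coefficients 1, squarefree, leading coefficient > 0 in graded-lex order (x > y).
x^2 - 3*x*y + y^2 - y

First, deg p = 2. No degree-1 curve has this shape.
Next, observable constraints: one x-axis crossing is at x = 0; among the integer gridlines, it crosses the y-axis at y ∈ {0, 1}.
Finally, assembling these constraints gives the stated polynomial.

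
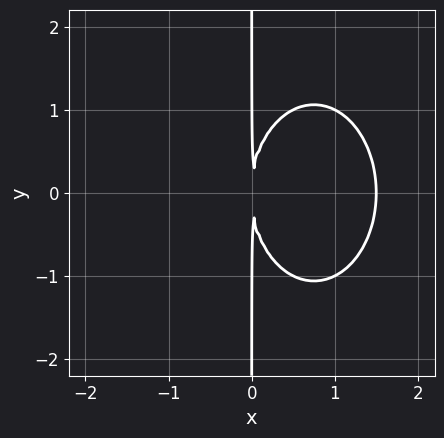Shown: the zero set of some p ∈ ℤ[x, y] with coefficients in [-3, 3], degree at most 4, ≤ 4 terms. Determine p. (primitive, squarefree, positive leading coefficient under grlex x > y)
2*x^3 + x*y^2 - 3*x^2

1. The degree is 3 — a generic line meets the curve in up to 3 points.
2. Symmetries: mirror symmetry y ↦ −y ⇒ only even powers of y.
3. Checking where it meets the axes: every point of the y-axis in the box is on the curve.
4. Putting this together gives p.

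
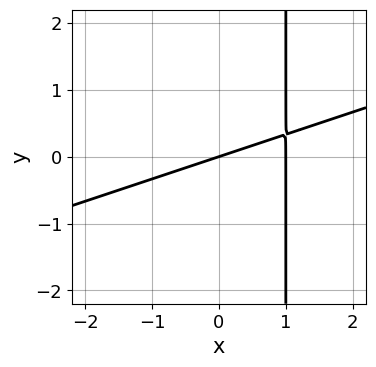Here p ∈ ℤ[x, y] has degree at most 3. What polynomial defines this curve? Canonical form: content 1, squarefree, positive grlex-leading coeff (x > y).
deg p = 2.
Observable constraints: one y-axis crossing is at y = 0; the x-axis gridline crossings are at x ∈ {0, 1}.
These observations pin down the coefficients.

x^2 - 3*x*y - x + 3*y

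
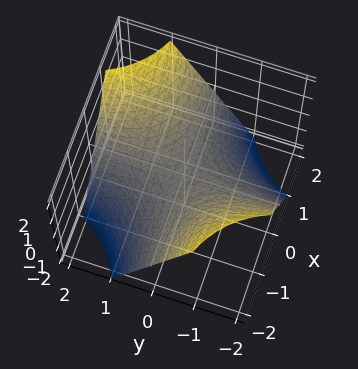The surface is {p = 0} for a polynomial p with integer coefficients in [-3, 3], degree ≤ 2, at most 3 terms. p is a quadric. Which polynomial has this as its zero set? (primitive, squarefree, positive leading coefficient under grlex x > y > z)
1. Degree: a saddle surface; a quadric, so deg p = 2.
2. Against the integer gridlines: every point of the y-axis in the box is on the surface; the visible x-axis segment lies entirely on the surface.
3. Solving for integer coefficients yields p as stated.

x*y - z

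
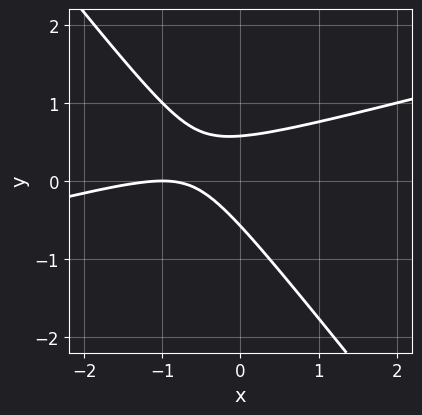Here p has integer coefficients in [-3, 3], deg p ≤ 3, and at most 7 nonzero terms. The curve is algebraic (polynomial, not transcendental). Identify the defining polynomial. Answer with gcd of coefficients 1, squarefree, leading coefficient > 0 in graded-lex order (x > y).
x^2 - 3*x*y - 3*y^2 + 2*x + 1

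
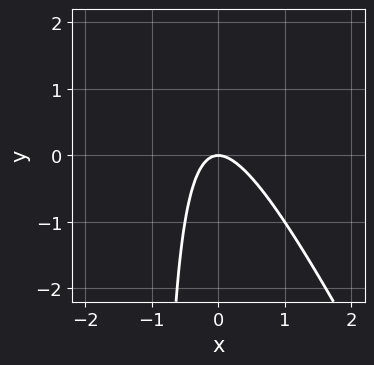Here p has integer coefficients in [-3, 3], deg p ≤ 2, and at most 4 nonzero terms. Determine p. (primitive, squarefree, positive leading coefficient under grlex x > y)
2*x^2 + x*y + y

Degree: no degree-1 curve has this shape, so deg p = 2.
Observable constraints: one y-axis crossing is at y = 0; one x-axis crossing is at x = 0.
Fitting integer coefficients to these (and the overall shape) gives p.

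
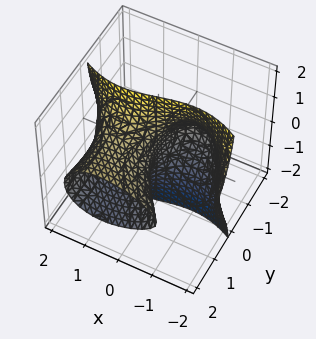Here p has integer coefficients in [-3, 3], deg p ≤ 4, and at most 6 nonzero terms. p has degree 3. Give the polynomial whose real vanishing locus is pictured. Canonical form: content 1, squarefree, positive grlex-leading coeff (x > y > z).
First, the degree is 3 — no degree-2 surface has this shape.
Then, against the integer gridlines: it crosses the y-axis at the gridline y = 0; the visible z-axis segment lies entirely on the surface; it meets the x-axis at x = 0 (among the integer gridlines).
Finally, these observations pin down the coefficients.

x^3 + x^2*y + 3*y*z^2 - y^2 - 3*x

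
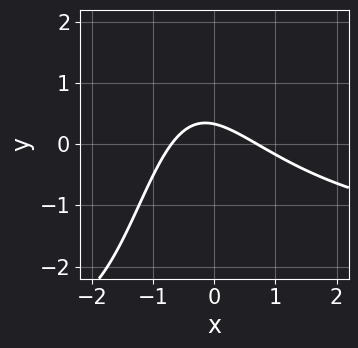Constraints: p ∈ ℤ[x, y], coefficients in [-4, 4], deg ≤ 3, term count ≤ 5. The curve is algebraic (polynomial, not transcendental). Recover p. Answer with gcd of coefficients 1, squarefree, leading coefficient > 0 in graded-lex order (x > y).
x^2*y + 2*x^2 + 2*x*y + 3*y - 1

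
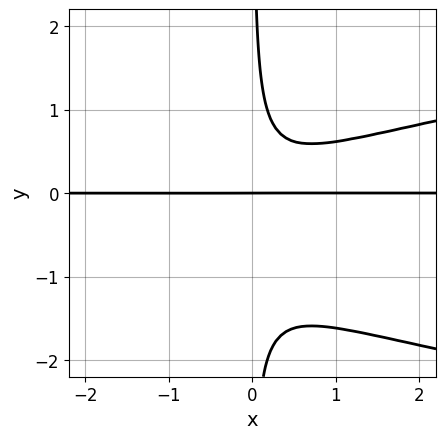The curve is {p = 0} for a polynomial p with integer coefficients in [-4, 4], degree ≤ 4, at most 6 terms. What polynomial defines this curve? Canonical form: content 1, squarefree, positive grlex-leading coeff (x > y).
(a) deg p = 4.
(b) Observable constraints: every point of the x-axis in the box is on the curve; one y-axis crossing is at y = 0.
(c) Solving for integer coefficients yields p as stated.

3*x*y^3 - 2*x^2*y + 3*x*y^2 - y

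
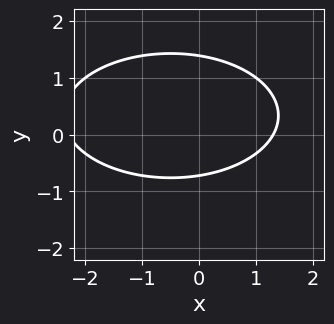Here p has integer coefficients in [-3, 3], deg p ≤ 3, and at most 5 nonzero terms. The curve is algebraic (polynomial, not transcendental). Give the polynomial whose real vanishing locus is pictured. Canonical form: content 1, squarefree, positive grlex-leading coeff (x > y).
1. Degree: the shape is more complex than any degree-1 curve, so deg p = 2.
2. Solving for integer coefficients yields p as stated.

x^2 + 3*y^2 + x - 2*y - 3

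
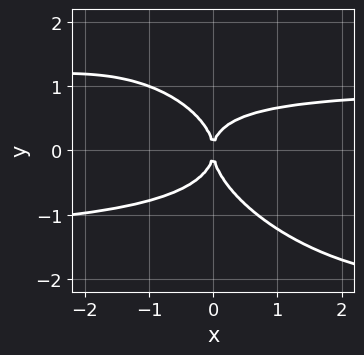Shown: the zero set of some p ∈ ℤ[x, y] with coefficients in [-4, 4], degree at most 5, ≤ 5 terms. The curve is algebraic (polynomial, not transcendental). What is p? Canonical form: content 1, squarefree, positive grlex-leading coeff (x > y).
2*x^2*y^2 + 3*x*y^3 + 3*y^4 + x^2*y - 3*x^2

Degree: the shape is more complex than any degree-3 curve, so deg p = 4.
From the axis intercepts and sections: it crosses the y-axis at the gridline y = 0; it crosses the x-axis at the gridline x = 0.
These observations pin down the coefficients.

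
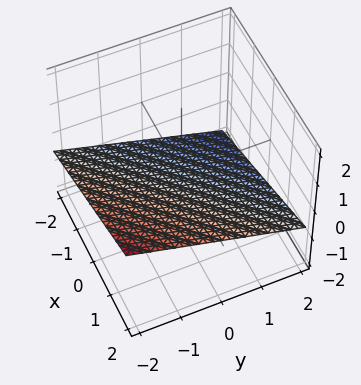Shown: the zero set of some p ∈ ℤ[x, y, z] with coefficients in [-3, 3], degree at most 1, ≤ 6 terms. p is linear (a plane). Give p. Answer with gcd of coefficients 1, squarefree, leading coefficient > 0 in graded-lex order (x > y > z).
x - y - 3*z - 2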